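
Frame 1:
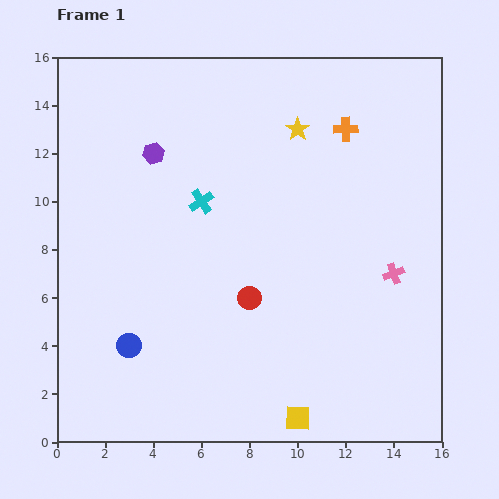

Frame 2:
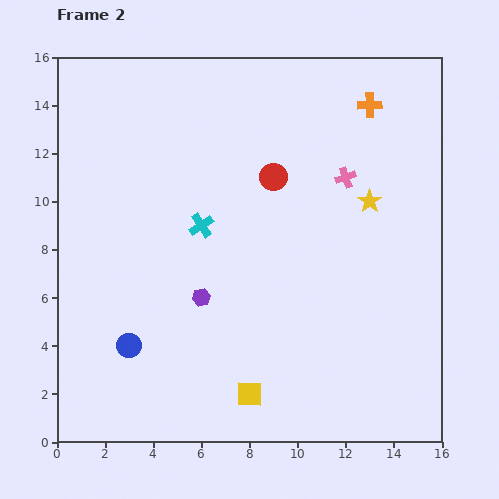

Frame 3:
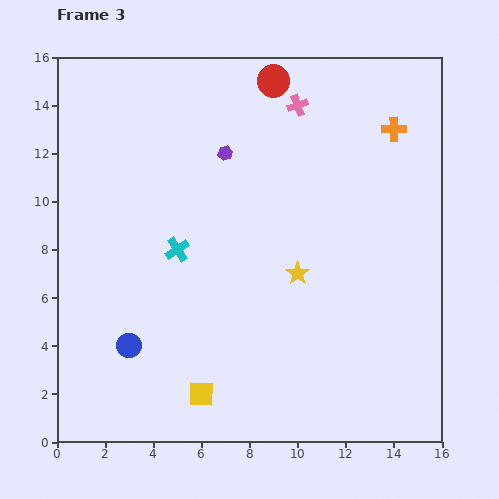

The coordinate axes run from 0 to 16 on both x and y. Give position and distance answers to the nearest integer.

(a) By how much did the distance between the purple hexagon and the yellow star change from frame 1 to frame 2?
+2

Distance in frame 1: 6. Distance in frame 2: 8.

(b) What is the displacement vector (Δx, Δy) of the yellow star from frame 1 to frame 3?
(0, -6)

The yellow star was at (10, 13) in frame 1 and (10, 7) in frame 3.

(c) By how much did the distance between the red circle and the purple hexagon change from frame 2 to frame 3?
-2

Distance in frame 2: 6. Distance in frame 3: 4.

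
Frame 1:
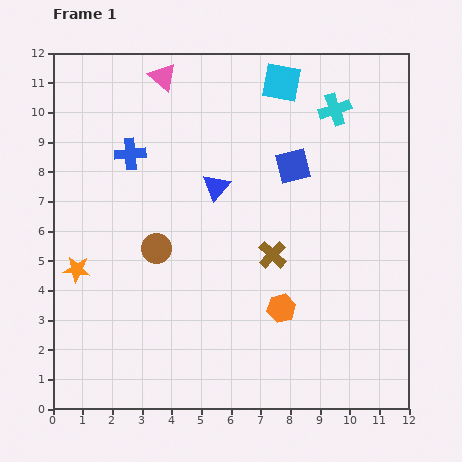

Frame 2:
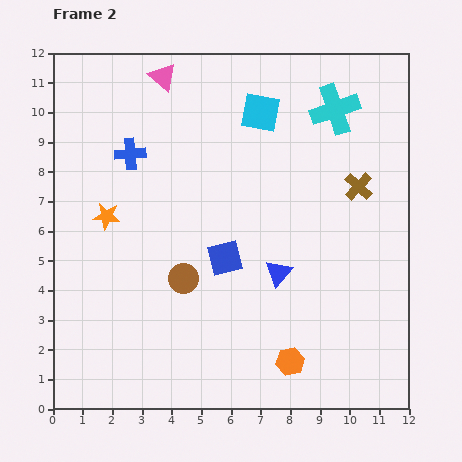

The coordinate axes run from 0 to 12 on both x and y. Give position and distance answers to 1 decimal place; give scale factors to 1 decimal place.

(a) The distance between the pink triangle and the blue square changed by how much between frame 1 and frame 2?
+1.2

Distance in frame 1: 5.3. Distance in frame 2: 6.5.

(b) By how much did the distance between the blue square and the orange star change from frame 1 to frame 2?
-3.9

Distance in frame 1: 8.1. Distance in frame 2: 4.2.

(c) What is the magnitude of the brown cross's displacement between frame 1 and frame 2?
3.7

The brown cross moved from (7.4, 5.2) to (10.3, 7.5), a distance of √(2.9² + 2.3²) ≈ 3.7.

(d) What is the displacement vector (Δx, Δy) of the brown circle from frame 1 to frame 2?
(0.9, -1.0)

The brown circle was at (3.5, 5.4) in frame 1 and (4.4, 4.4) in frame 2.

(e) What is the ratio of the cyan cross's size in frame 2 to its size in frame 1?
1.5×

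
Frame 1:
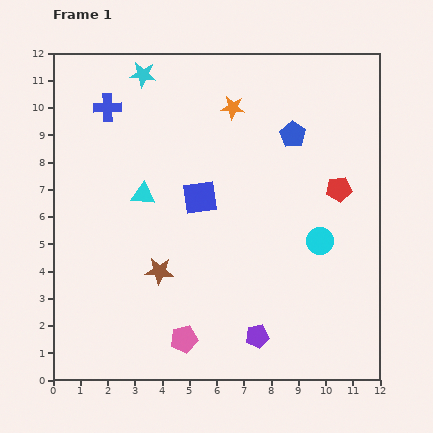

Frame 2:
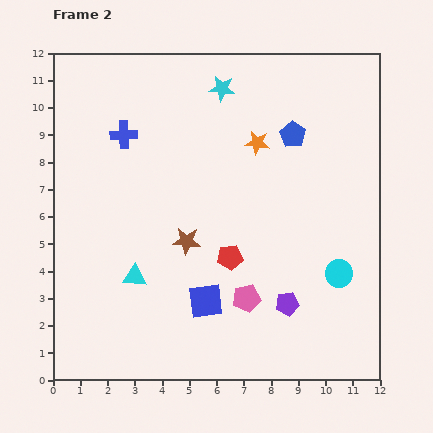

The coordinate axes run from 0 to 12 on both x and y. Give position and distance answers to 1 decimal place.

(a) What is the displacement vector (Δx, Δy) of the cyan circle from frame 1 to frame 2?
(0.7, -1.2)

The cyan circle was at (9.8, 5.1) in frame 1 and (10.5, 3.9) in frame 2.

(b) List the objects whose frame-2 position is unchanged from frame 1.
the blue pentagon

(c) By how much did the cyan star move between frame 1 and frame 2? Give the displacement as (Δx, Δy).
(2.9, -0.5)

The cyan star was at (3.3, 11.2) in frame 1 and (6.2, 10.7) in frame 2.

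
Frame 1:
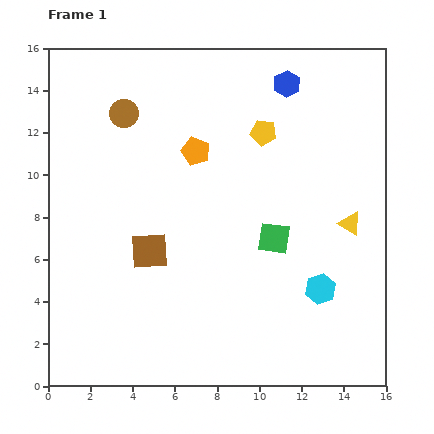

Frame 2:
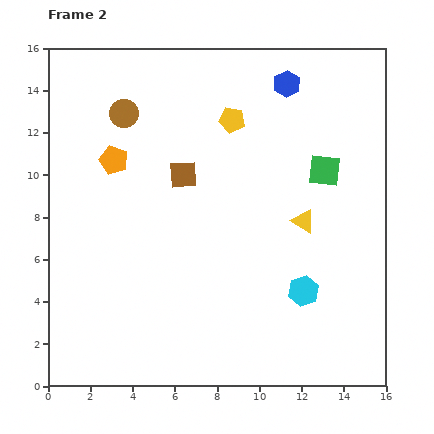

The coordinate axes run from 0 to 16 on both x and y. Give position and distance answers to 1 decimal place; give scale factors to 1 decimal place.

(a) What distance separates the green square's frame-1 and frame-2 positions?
4.0

The green square moved from (10.7, 7.0) to (13.1, 10.2), a distance of √(2.4² + 3.2²) ≈ 4.0.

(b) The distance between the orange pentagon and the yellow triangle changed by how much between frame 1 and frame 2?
+1.4

Distance in frame 1: 8.1. Distance in frame 2: 9.5.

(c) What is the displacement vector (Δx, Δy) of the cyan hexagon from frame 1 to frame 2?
(-0.8, -0.1)

The cyan hexagon was at (12.9, 4.6) in frame 1 and (12.1, 4.5) in frame 2.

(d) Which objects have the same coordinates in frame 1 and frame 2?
the brown circle, the blue hexagon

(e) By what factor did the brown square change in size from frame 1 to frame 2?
0.8×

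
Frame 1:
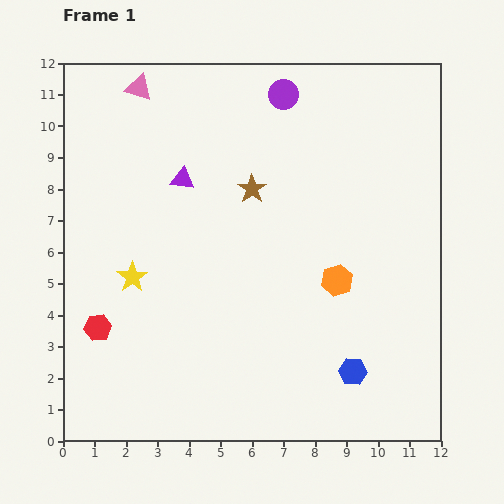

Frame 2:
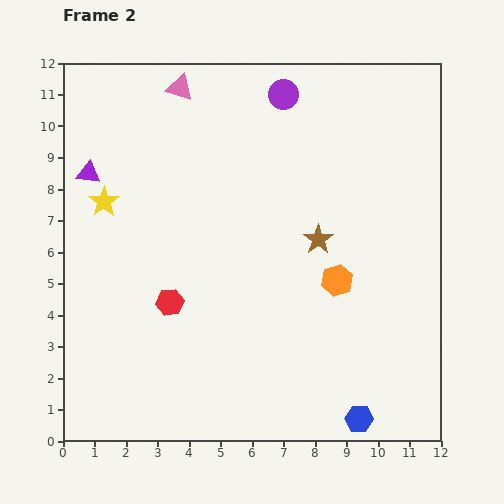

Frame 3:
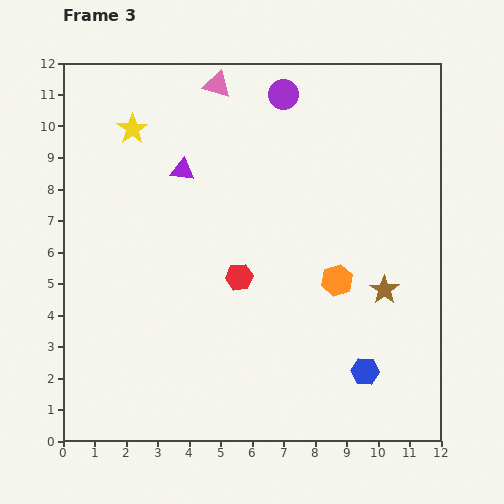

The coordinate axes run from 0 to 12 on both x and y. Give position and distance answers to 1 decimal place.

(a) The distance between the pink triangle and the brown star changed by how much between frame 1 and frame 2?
+1.7

Distance in frame 1: 4.8. Distance in frame 2: 6.5.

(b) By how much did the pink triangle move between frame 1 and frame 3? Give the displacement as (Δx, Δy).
(2.5, 0.1)

The pink triangle was at (2.4, 11.2) in frame 1 and (4.9, 11.3) in frame 3.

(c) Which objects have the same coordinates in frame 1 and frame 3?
the purple circle, the orange hexagon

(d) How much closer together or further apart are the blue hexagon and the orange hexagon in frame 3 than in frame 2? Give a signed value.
-1.5

Distance in frame 2: 4.5. Distance in frame 3: 3.0.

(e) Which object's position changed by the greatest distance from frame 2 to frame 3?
the purple triangle

(moved 3.0; next 2.6)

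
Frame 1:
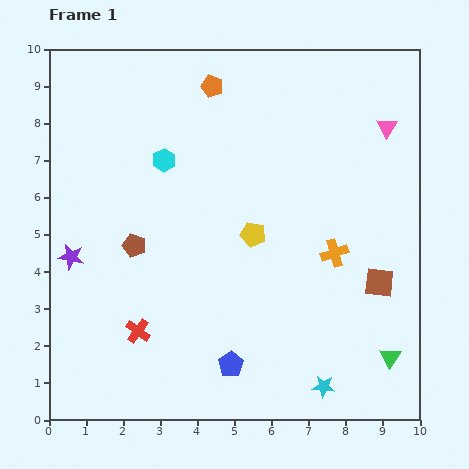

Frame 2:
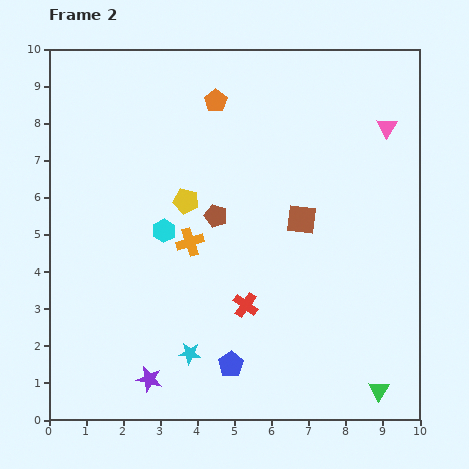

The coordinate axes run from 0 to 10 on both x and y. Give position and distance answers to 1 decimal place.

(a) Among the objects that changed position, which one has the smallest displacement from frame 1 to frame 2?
the orange pentagon

(moved 0.4)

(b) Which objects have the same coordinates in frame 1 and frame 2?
the blue pentagon, the pink triangle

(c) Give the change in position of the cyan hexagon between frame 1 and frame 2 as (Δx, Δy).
(0.0, -1.9)

The cyan hexagon was at (3.1, 7.0) in frame 1 and (3.1, 5.1) in frame 2.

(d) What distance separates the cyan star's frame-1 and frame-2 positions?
3.7

The cyan star moved from (7.4, 0.9) to (3.8, 1.8), a distance of √(3.6² + 0.9²) ≈ 3.7.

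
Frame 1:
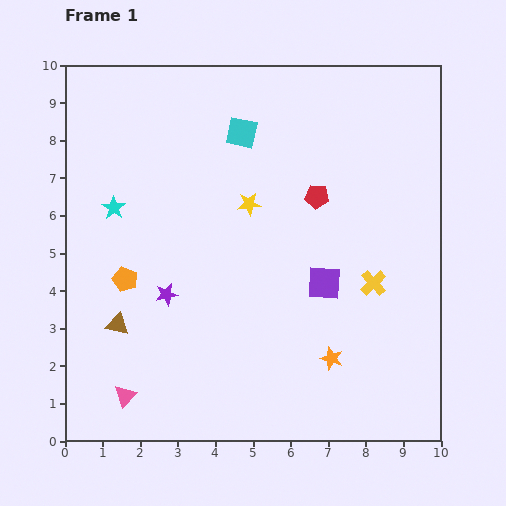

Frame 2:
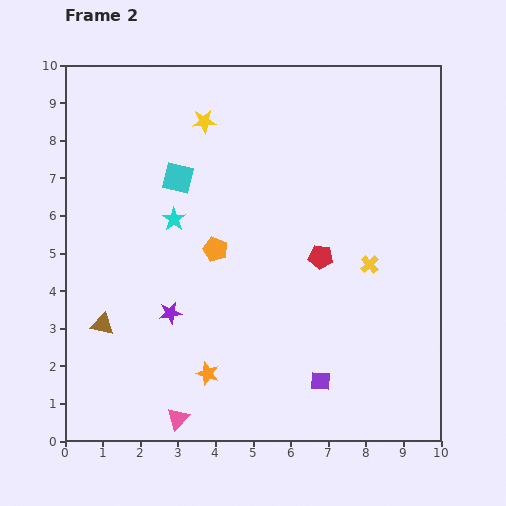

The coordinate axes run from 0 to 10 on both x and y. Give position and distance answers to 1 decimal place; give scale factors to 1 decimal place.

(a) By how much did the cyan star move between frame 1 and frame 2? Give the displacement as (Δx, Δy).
(1.6, -0.3)

The cyan star was at (1.3, 6.2) in frame 1 and (2.9, 5.9) in frame 2.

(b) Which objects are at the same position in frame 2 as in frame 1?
none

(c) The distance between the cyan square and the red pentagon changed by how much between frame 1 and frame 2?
+1.7

Distance in frame 1: 2.6. Distance in frame 2: 4.3.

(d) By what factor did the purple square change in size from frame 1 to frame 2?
0.6×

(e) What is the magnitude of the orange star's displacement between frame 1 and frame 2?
3.3

The orange star moved from (7.1, 2.2) to (3.8, 1.8), a distance of √(3.3² + 0.4²) ≈ 3.3.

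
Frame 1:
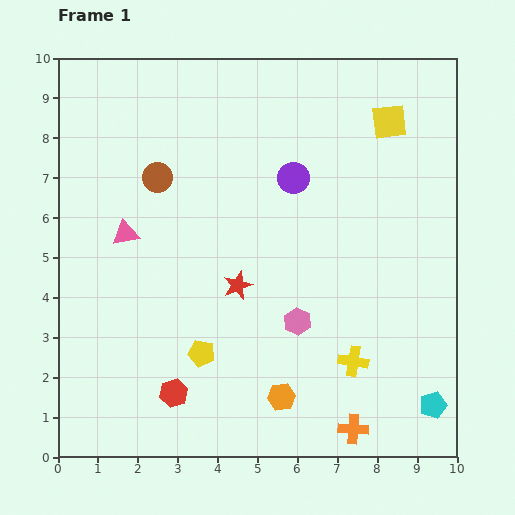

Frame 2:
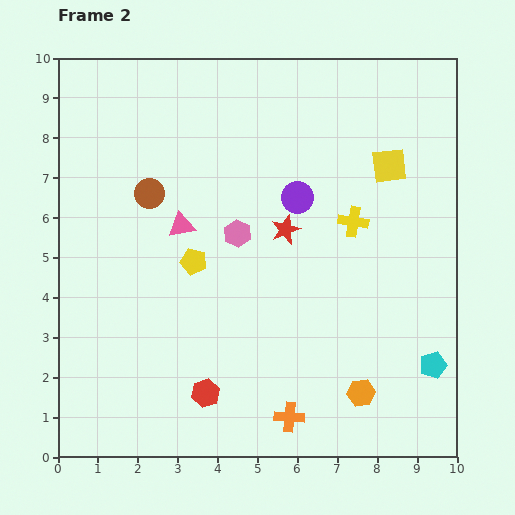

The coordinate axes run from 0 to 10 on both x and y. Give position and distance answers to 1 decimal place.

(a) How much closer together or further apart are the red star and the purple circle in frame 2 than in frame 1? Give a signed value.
-2.1

Distance in frame 1: 3.0. Distance in frame 2: 0.9.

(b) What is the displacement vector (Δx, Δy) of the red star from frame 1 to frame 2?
(1.2, 1.4)

The red star was at (4.5, 4.3) in frame 1 and (5.7, 5.7) in frame 2.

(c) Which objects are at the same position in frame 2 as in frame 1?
none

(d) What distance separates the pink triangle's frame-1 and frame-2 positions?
1.4

The pink triangle moved from (1.7, 5.6) to (3.1, 5.8), a distance of √(1.4² + 0.2²) ≈ 1.4.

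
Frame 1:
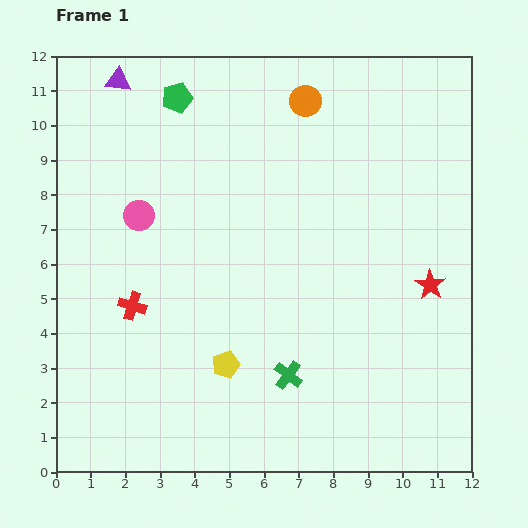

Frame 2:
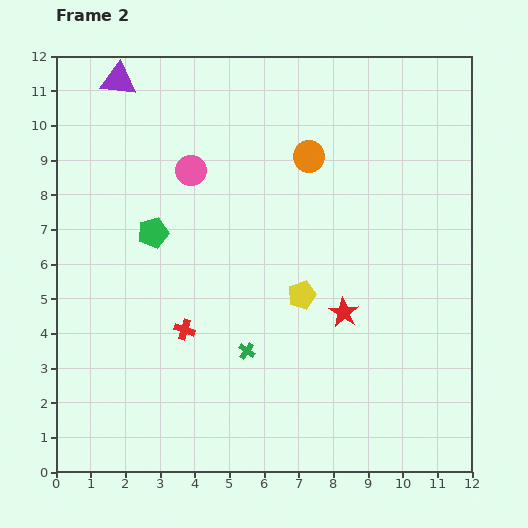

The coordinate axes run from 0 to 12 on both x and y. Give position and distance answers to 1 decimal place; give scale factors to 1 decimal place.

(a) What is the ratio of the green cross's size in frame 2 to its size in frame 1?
0.6×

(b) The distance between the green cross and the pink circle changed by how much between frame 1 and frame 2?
-0.9

Distance in frame 1: 6.3. Distance in frame 2: 5.4.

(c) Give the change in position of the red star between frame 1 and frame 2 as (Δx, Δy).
(-2.5, -0.8)

The red star was at (10.8, 5.4) in frame 1 and (8.3, 4.6) in frame 2.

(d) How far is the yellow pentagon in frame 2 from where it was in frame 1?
3.0

The yellow pentagon moved from (4.9, 3.1) to (7.1, 5.1), a distance of √(2.2² + 2.0²) ≈ 3.0.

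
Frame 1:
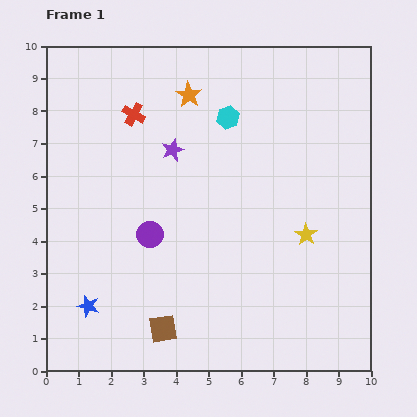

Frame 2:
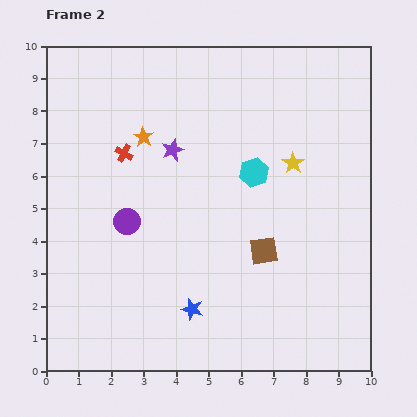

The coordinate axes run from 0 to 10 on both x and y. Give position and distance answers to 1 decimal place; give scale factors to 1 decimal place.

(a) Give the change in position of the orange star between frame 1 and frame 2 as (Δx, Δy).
(-1.4, -1.3)

The orange star was at (4.4, 8.5) in frame 1 and (3.0, 7.2) in frame 2.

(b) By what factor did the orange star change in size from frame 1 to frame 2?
0.8×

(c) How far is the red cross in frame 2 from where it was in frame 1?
1.2

The red cross moved from (2.7, 7.9) to (2.4, 6.7), a distance of √(0.3² + 1.2²) ≈ 1.2.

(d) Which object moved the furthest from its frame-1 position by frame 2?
the brown square

(moved 3.9; next 3.2)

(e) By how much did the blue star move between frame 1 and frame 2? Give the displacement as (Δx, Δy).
(3.2, -0.1)

The blue star was at (1.3, 2.0) in frame 1 and (4.5, 1.9) in frame 2.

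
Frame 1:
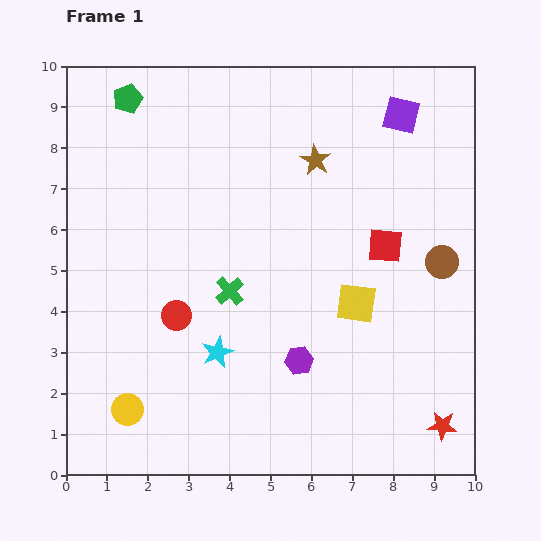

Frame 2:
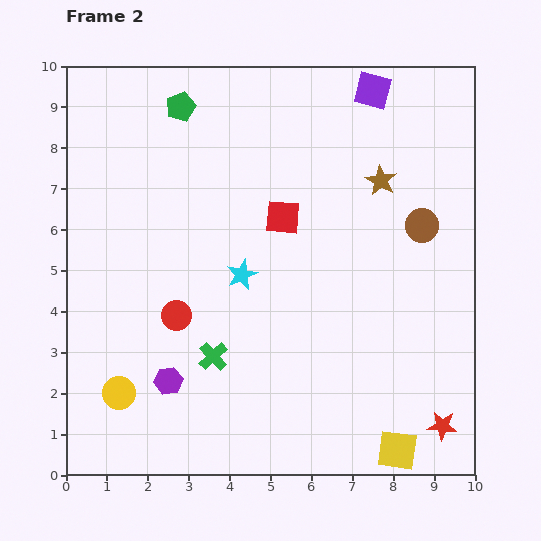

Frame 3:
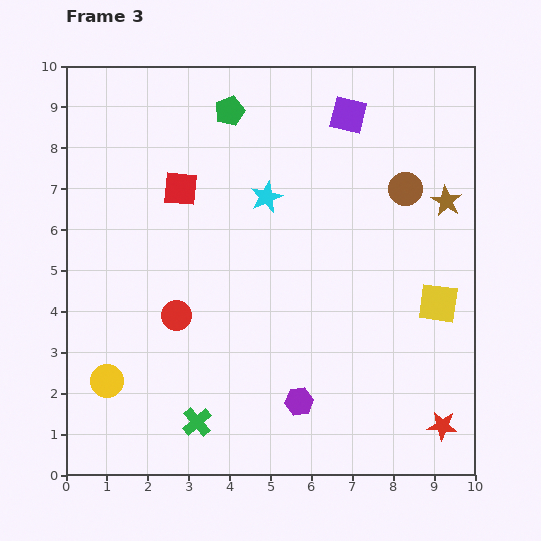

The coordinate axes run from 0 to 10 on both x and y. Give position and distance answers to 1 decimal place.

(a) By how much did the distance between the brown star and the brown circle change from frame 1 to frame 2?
-2.5

Distance in frame 1: 4.0. Distance in frame 2: 1.5.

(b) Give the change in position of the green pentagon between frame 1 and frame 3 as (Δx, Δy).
(2.5, -0.3)

The green pentagon was at (1.5, 9.2) in frame 1 and (4.0, 8.9) in frame 3.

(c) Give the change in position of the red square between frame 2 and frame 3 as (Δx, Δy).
(-2.5, 0.7)

The red square was at (5.3, 6.3) in frame 2 and (2.8, 7.0) in frame 3.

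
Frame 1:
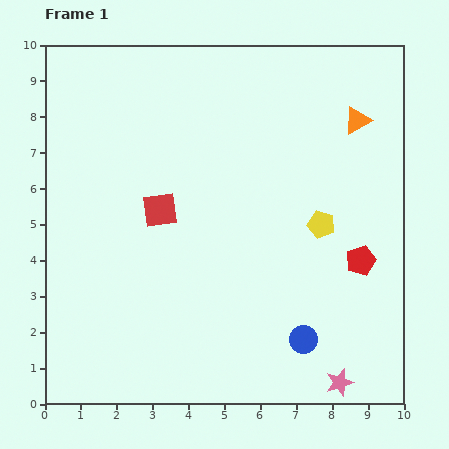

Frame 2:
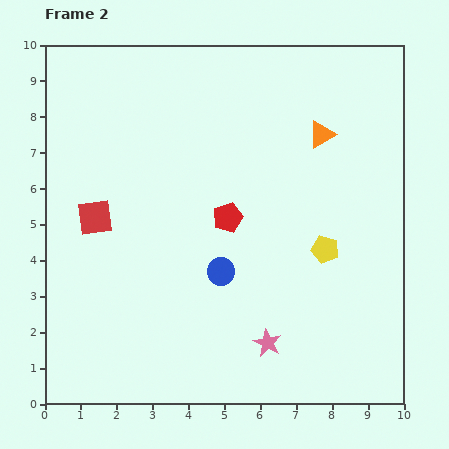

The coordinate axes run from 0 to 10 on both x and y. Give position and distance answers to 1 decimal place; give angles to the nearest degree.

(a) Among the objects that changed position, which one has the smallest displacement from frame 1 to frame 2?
the yellow pentagon

(moved 0.7)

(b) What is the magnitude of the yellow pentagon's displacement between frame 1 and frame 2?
0.7

The yellow pentagon moved from (7.7, 5.0) to (7.8, 4.3), a distance of √(0.1² + 0.7²) ≈ 0.7.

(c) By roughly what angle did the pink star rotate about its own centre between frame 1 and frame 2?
28° counter-clockwise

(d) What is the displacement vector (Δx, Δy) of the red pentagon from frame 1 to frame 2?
(-3.7, 1.2)

The red pentagon was at (8.8, 4.0) in frame 1 and (5.1, 5.2) in frame 2.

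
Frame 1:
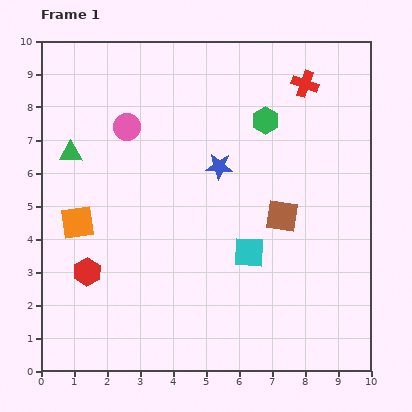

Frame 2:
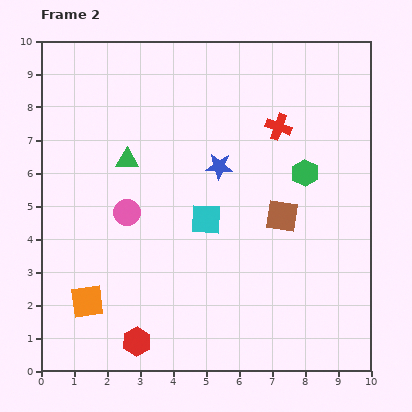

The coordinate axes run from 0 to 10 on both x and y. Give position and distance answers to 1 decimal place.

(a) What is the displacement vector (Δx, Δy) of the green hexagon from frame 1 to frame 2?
(1.2, -1.6)

The green hexagon was at (6.8, 7.6) in frame 1 and (8.0, 6.0) in frame 2.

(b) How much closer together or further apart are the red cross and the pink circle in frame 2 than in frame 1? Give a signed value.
-0.3

Distance in frame 1: 5.6. Distance in frame 2: 5.3.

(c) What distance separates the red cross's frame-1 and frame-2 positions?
1.5

The red cross moved from (8.0, 8.7) to (7.2, 7.4), a distance of √(0.8² + 1.3²) ≈ 1.5.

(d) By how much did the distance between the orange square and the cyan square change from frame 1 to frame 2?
-0.9

Distance in frame 1: 5.3. Distance in frame 2: 4.4.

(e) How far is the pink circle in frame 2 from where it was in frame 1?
2.6

The pink circle moved from (2.6, 7.4) to (2.6, 4.8), a distance of √(0.0² + 2.6²) ≈ 2.6.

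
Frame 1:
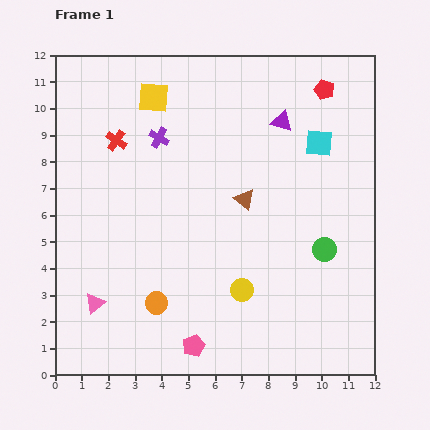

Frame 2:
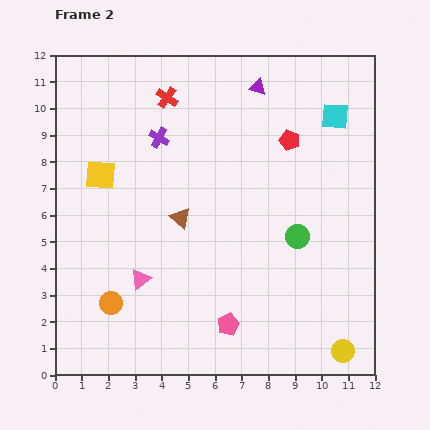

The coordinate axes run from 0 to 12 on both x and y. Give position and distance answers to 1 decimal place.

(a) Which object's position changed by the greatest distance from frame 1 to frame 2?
the yellow circle

(moved 4.4; next 3.5)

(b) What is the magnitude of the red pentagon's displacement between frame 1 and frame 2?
2.3

The red pentagon moved from (10.1, 10.7) to (8.8, 8.8), a distance of √(1.3² + 1.9²) ≈ 2.3.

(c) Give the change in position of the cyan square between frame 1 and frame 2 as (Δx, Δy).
(0.6, 1.0)

The cyan square was at (9.9, 8.7) in frame 1 and (10.5, 9.7) in frame 2.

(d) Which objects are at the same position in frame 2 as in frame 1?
the purple cross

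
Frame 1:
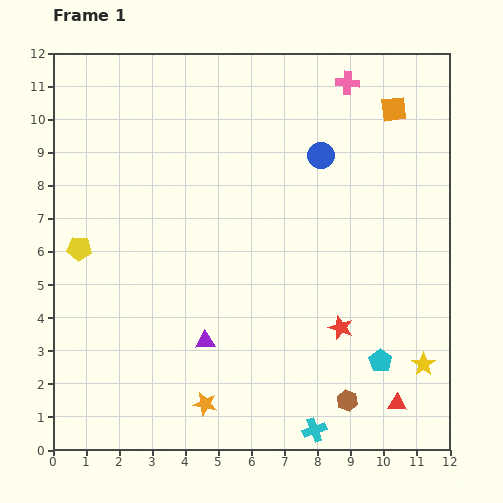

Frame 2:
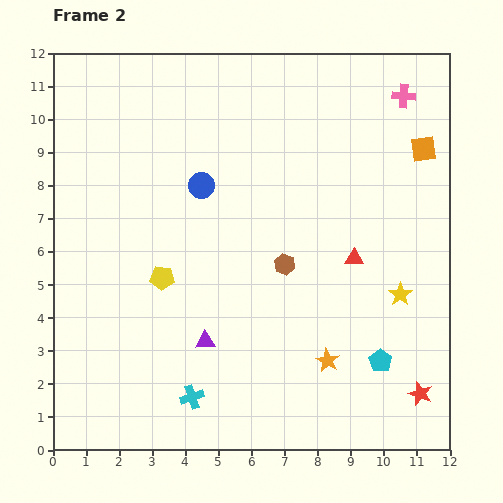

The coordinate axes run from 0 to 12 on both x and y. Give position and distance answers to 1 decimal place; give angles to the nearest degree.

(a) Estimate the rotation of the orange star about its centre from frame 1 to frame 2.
17° clockwise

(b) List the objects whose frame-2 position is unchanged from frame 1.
the cyan pentagon, the purple triangle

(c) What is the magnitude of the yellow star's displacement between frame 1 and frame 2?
2.2

The yellow star moved from (11.2, 2.6) to (10.5, 4.7), a distance of √(0.7² + 2.1²) ≈ 2.2.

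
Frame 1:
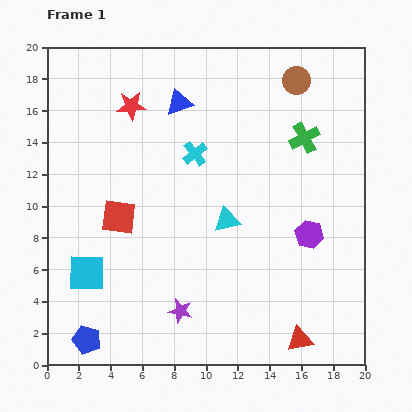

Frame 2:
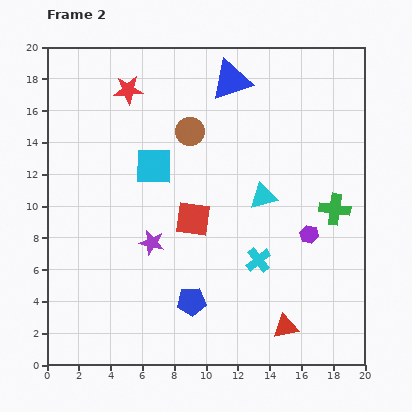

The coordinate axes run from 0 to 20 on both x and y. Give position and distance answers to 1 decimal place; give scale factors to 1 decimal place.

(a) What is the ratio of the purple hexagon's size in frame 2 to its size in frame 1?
0.7×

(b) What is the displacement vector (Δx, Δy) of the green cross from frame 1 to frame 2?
(1.9, -4.5)

The green cross was at (16.2, 14.3) in frame 1 and (18.1, 9.8) in frame 2.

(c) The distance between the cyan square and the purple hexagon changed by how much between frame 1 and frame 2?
-3.5

Distance in frame 1: 14.2. Distance in frame 2: 10.7.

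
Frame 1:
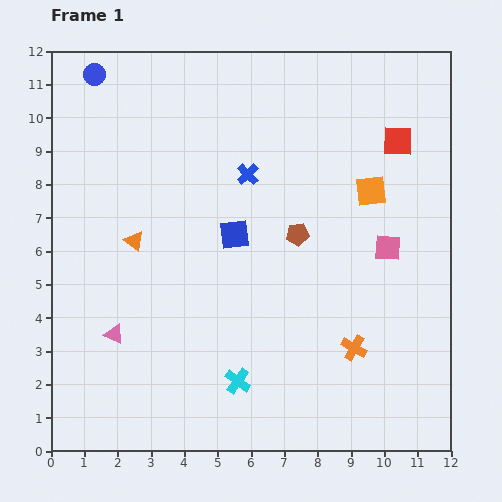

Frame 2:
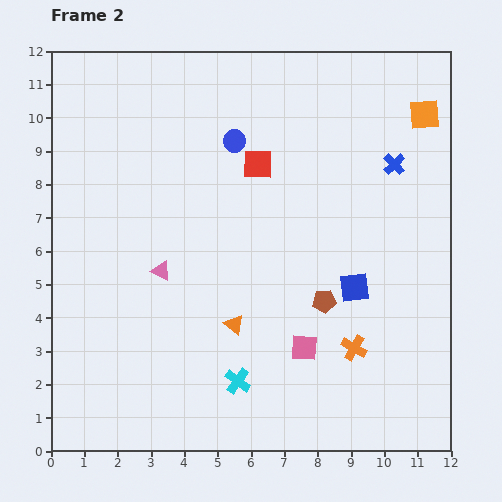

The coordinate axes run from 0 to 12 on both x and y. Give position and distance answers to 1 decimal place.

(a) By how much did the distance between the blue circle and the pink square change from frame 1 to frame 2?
-3.7

Distance in frame 1: 10.2. Distance in frame 2: 6.5.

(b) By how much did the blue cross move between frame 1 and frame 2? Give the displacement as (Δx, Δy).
(4.4, 0.3)

The blue cross was at (5.9, 8.3) in frame 1 and (10.3, 8.6) in frame 2.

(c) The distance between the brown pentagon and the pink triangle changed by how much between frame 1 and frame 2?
-1.3

Distance in frame 1: 6.3. Distance in frame 2: 5.0.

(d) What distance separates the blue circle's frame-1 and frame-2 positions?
4.7

The blue circle moved from (1.3, 11.3) to (5.5, 9.3), a distance of √(4.2² + 2.0²) ≈ 4.7.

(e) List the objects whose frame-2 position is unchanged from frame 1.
the orange cross, the cyan cross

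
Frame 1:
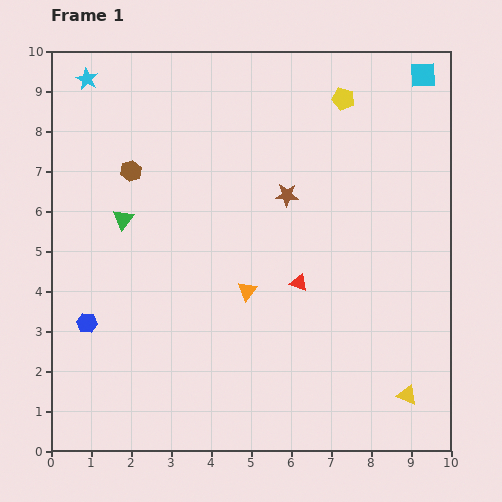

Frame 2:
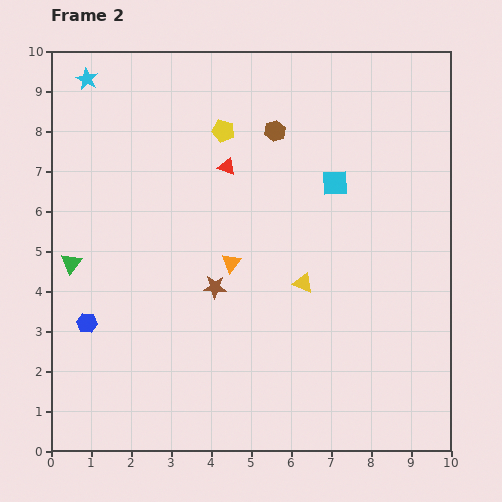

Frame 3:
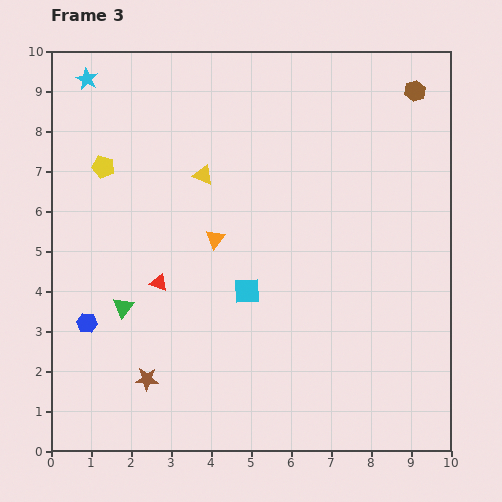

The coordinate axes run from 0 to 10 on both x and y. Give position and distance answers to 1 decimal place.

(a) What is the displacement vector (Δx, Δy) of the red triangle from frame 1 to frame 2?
(-1.8, 2.9)

The red triangle was at (6.2, 4.2) in frame 1 and (4.4, 7.1) in frame 2.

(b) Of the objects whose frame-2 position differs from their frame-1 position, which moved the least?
the orange triangle

(moved 0.8)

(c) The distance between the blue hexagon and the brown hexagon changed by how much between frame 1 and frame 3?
+6.0

Distance in frame 1: 4.0. Distance in frame 3: 10.0.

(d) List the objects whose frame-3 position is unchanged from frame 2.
the cyan star, the blue hexagon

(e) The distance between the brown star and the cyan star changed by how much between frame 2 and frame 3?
+1.5

Distance in frame 2: 6.1. Distance in frame 3: 7.6.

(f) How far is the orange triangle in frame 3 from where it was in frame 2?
0.7

The orange triangle moved from (4.5, 4.7) to (4.1, 5.3), a distance of √(0.4² + 0.6²) ≈ 0.7.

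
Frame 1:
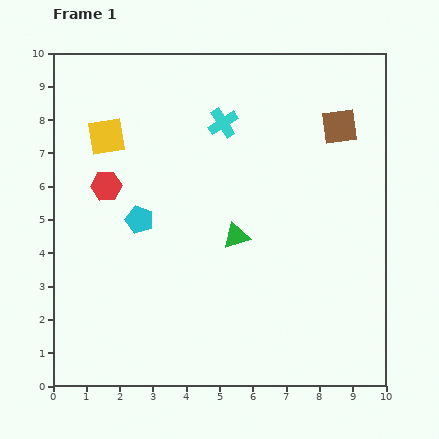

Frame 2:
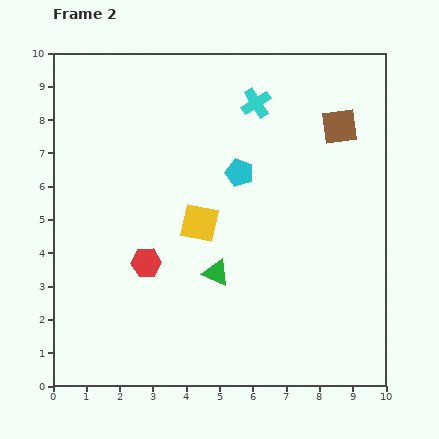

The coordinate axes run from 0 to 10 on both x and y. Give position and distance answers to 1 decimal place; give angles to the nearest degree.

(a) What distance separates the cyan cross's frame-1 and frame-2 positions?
1.2

The cyan cross moved from (5.1, 7.9) to (6.1, 8.5), a distance of √(1.0² + 0.6²) ≈ 1.2.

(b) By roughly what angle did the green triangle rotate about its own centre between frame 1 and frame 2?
42° clockwise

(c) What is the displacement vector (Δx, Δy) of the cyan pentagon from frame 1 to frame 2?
(3.0, 1.4)

The cyan pentagon was at (2.6, 5.0) in frame 1 and (5.6, 6.4) in frame 2.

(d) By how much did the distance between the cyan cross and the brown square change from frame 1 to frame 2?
-0.9

Distance in frame 1: 3.5. Distance in frame 2: 2.6.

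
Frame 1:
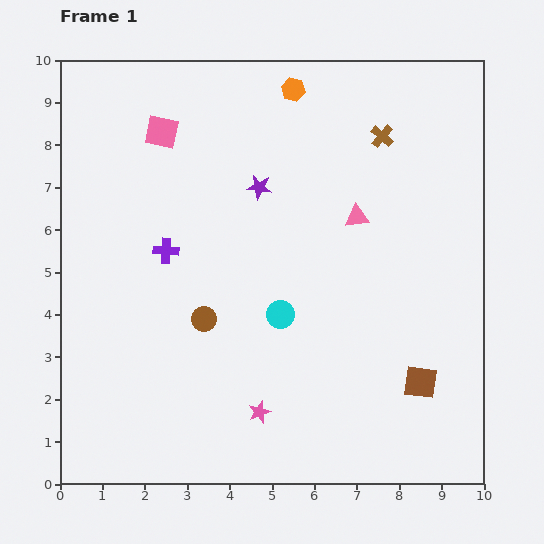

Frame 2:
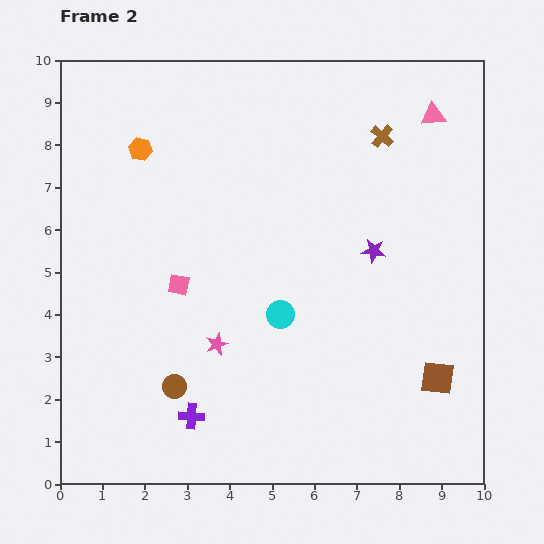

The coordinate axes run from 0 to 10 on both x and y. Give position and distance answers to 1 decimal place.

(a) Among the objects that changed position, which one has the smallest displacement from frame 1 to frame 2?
the brown square

(moved 0.4)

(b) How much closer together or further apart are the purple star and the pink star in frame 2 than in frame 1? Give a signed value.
-1.0

Distance in frame 1: 5.3. Distance in frame 2: 4.3.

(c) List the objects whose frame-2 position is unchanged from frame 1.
the brown cross, the cyan circle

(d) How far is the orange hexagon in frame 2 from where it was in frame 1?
3.9

The orange hexagon moved from (5.5, 9.3) to (1.9, 7.9), a distance of √(3.6² + 1.4²) ≈ 3.9.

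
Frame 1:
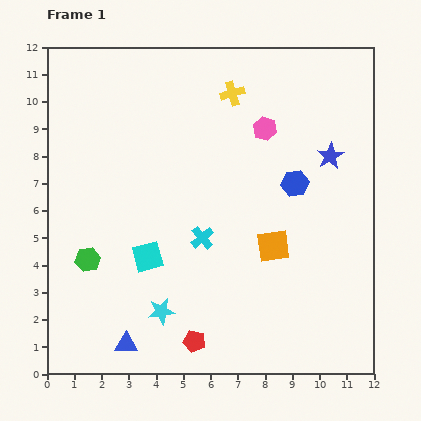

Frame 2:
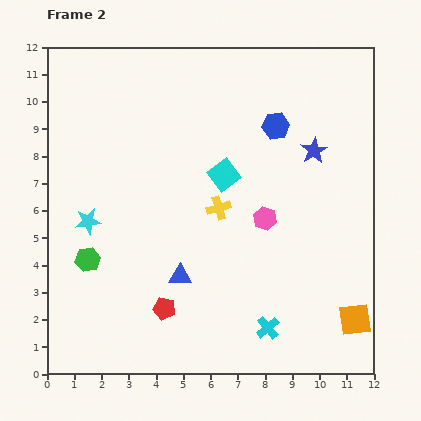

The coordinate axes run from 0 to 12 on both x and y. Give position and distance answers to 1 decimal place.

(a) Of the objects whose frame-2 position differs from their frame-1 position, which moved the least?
the blue star

(moved 0.6)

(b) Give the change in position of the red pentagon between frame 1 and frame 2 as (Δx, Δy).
(-1.1, 1.2)

The red pentagon was at (5.4, 1.2) in frame 1 and (4.3, 2.4) in frame 2.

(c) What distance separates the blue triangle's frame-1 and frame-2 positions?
3.2

The blue triangle moved from (2.9, 1.1) to (4.9, 3.6), a distance of √(2.0² + 2.5²) ≈ 3.2.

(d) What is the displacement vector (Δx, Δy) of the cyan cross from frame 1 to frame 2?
(2.4, -3.3)

The cyan cross was at (5.7, 5.0) in frame 1 and (8.1, 1.7) in frame 2.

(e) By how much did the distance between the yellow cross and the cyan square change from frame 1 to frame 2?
-5.6

Distance in frame 1: 6.8. Distance in frame 2: 1.2.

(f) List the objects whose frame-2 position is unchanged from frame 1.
the green hexagon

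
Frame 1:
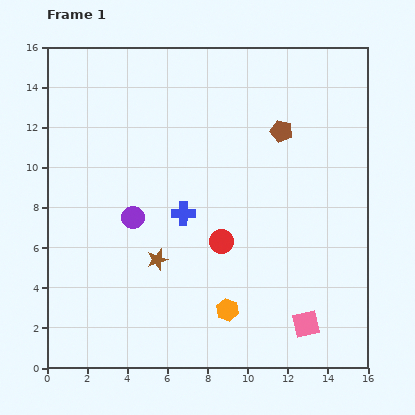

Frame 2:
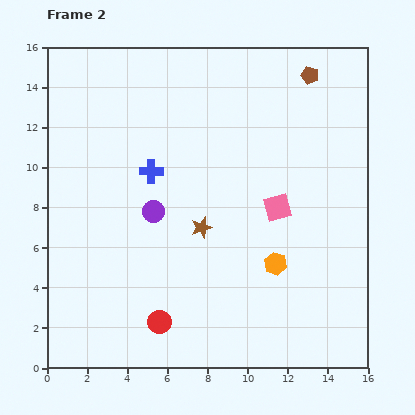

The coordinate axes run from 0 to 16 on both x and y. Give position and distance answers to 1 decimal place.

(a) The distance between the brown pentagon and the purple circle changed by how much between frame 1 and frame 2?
+1.7

Distance in frame 1: 8.6. Distance in frame 2: 10.3.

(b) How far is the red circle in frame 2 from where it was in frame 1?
5.1

The red circle moved from (8.7, 6.3) to (5.6, 2.3), a distance of √(3.1² + 4.0²) ≈ 5.1.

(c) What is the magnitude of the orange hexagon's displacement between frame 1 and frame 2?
3.3

The orange hexagon moved from (9.0, 2.9) to (11.4, 5.2), a distance of √(2.4² + 2.3²) ≈ 3.3.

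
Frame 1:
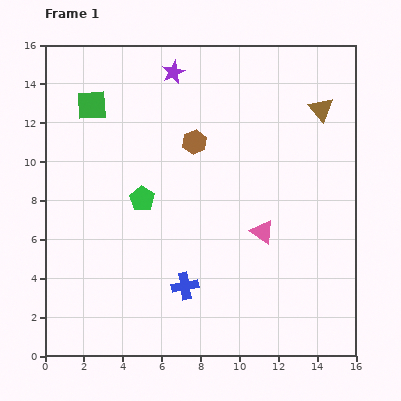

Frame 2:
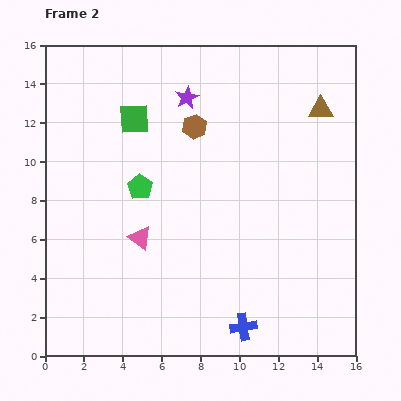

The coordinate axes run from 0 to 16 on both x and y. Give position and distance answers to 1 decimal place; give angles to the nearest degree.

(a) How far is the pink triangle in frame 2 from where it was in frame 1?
6.3

The pink triangle moved from (11.2, 6.4) to (4.9, 6.1), a distance of √(6.3² + 0.3²) ≈ 6.3.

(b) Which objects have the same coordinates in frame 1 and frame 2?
the brown triangle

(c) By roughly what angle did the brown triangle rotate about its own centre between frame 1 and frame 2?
50° counter-clockwise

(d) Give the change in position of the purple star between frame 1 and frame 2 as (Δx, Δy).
(0.7, -1.3)

The purple star was at (6.6, 14.6) in frame 1 and (7.3, 13.3) in frame 2.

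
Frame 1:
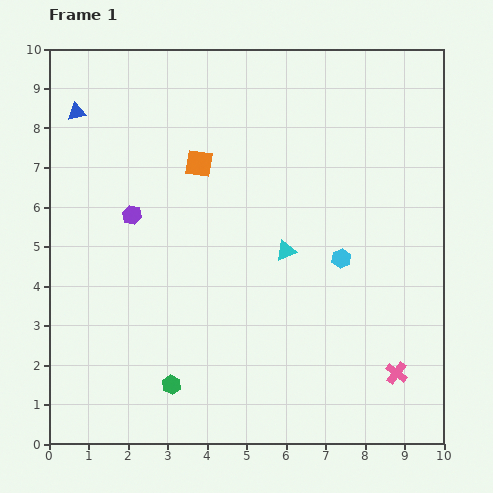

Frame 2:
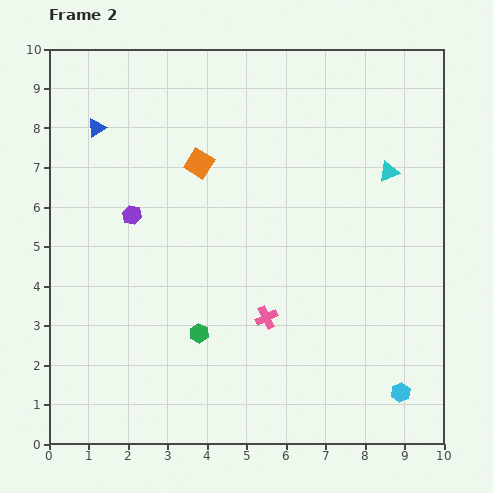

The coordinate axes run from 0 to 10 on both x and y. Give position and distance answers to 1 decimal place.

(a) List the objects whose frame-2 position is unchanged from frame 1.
the orange square, the purple hexagon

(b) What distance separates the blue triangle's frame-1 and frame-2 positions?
0.6

The blue triangle moved from (0.7, 8.4) to (1.2, 8.0), a distance of √(0.5² + 0.4²) ≈ 0.6.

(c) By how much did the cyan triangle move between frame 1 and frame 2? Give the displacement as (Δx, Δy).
(2.6, 2.0)

The cyan triangle was at (6.0, 4.9) in frame 1 and (8.6, 6.9) in frame 2.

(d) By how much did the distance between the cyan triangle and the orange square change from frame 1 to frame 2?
+1.7

Distance in frame 1: 3.1. Distance in frame 2: 4.8.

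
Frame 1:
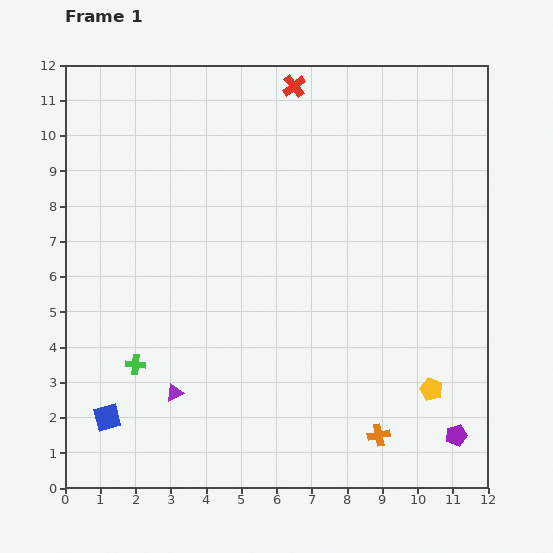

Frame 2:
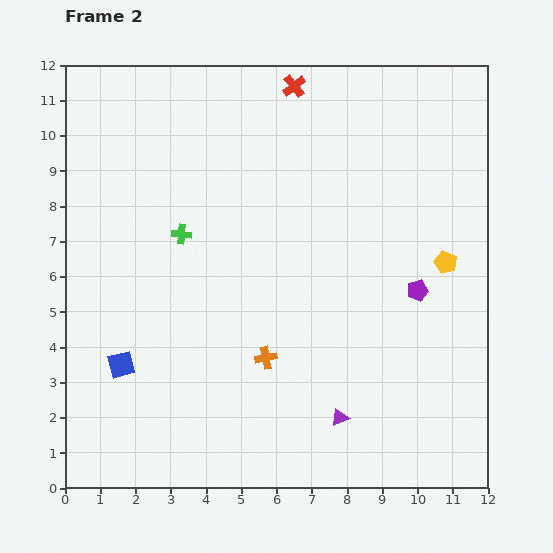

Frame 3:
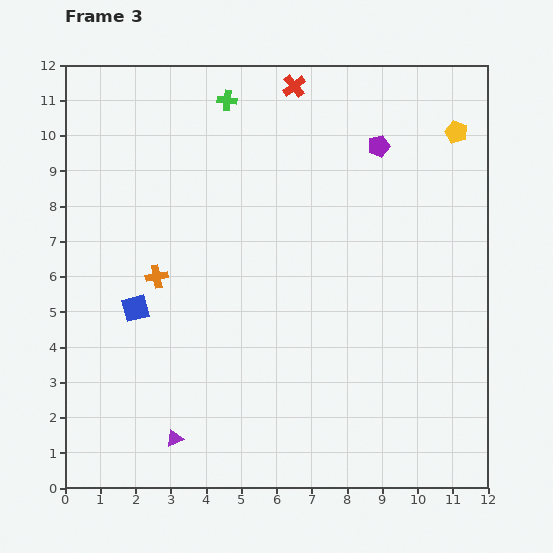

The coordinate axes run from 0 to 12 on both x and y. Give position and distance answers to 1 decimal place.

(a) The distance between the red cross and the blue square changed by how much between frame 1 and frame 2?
-1.5

Distance in frame 1: 10.8. Distance in frame 2: 9.3.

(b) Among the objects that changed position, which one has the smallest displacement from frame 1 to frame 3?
the purple triangle

(moved 1.3)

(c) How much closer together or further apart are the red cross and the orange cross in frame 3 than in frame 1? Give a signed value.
-3.5

Distance in frame 1: 10.2. Distance in frame 3: 6.7.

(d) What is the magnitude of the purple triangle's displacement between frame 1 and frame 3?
1.3

The purple triangle moved from (3.1, 2.7) to (3.1, 1.4), a distance of √(0.0² + 1.3²) ≈ 1.3.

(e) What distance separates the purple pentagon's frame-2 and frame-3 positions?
4.2

The purple pentagon moved from (10.0, 5.6) to (8.9, 9.7), a distance of √(1.1² + 4.1²) ≈ 4.2.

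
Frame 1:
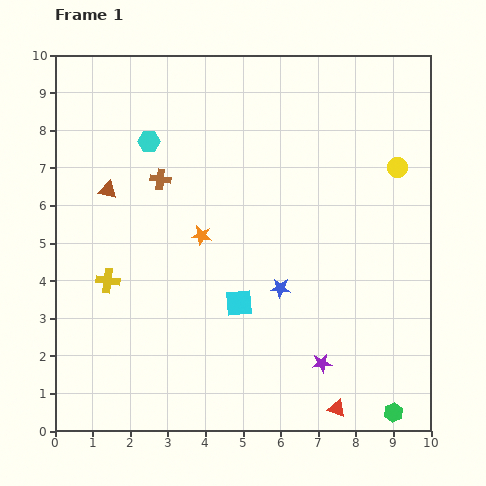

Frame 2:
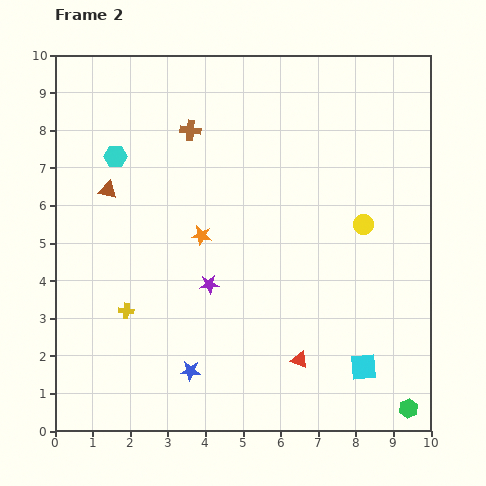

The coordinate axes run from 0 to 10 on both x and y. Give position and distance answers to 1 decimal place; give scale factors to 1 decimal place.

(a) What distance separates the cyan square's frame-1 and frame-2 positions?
3.7

The cyan square moved from (4.9, 3.4) to (8.2, 1.7), a distance of √(3.3² + 1.7²) ≈ 3.7.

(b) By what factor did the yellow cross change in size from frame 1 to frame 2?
0.6×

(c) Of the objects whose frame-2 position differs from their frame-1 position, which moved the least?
the green hexagon

(moved 0.4)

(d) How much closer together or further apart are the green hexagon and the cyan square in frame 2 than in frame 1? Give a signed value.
-3.4

Distance in frame 1: 5.0. Distance in frame 2: 1.6.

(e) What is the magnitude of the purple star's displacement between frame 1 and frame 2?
3.7

The purple star moved from (7.1, 1.8) to (4.1, 3.9), a distance of √(3.0² + 2.1²) ≈ 3.7.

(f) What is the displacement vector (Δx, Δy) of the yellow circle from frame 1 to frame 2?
(-0.9, -1.5)

The yellow circle was at (9.1, 7.0) in frame 1 and (8.2, 5.5) in frame 2.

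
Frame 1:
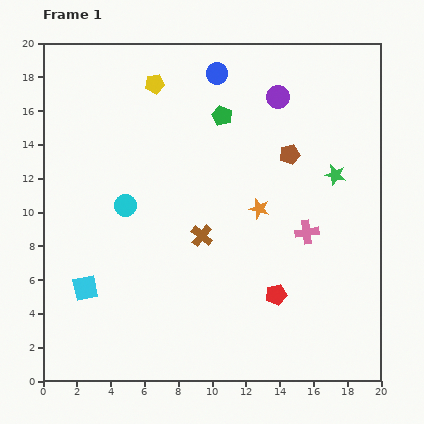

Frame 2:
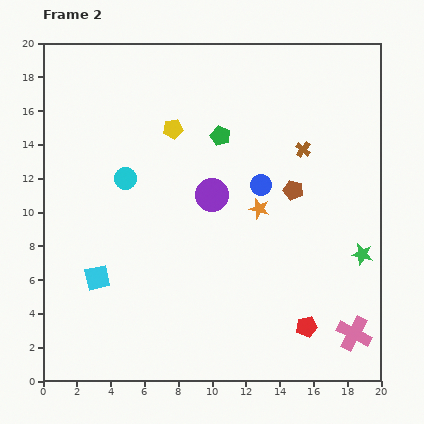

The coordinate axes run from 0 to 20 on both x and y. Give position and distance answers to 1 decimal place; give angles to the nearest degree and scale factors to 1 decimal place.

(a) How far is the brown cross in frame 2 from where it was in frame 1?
7.9

The brown cross moved from (9.4, 8.6) to (15.4, 13.7), a distance of √(6.0² + 5.1²) ≈ 7.9.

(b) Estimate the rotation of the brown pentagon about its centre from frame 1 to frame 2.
28° clockwise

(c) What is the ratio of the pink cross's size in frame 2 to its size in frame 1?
1.5×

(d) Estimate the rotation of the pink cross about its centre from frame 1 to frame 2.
36° clockwise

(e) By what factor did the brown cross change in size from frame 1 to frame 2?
0.7×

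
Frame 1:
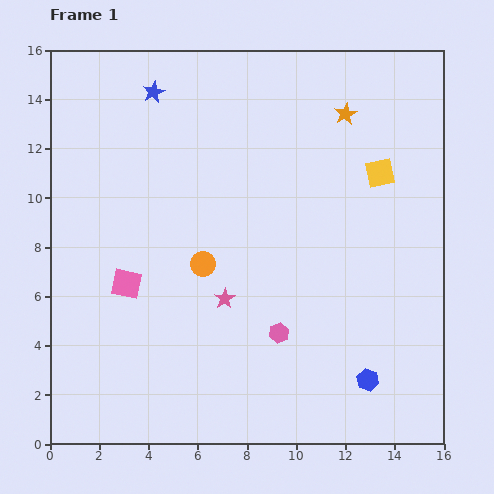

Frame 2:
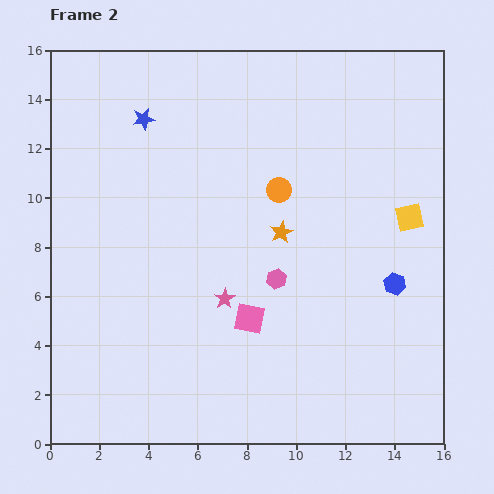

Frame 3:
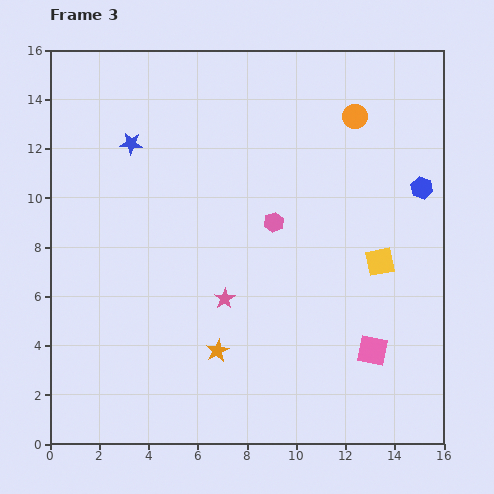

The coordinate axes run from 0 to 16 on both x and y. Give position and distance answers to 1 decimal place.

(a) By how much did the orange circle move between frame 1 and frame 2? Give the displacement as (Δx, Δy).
(3.1, 3.0)

The orange circle was at (6.2, 7.3) in frame 1 and (9.3, 10.3) in frame 2.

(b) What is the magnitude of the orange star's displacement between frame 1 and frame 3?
10.9

The orange star moved from (12.0, 13.4) to (6.8, 3.8), a distance of √(5.2² + 9.6²) ≈ 10.9.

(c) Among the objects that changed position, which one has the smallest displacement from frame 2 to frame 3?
the blue star

(moved 1.1)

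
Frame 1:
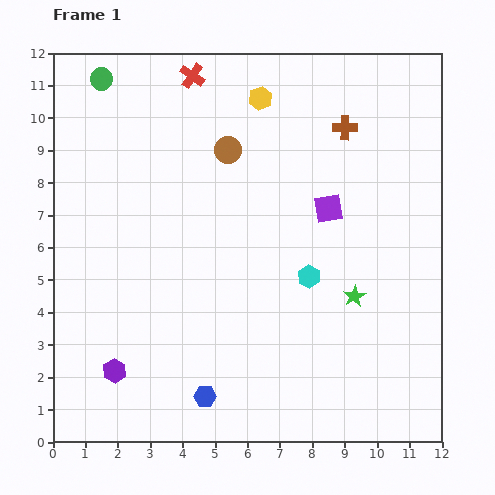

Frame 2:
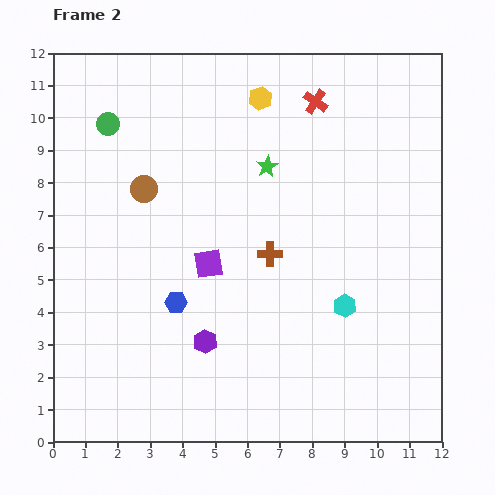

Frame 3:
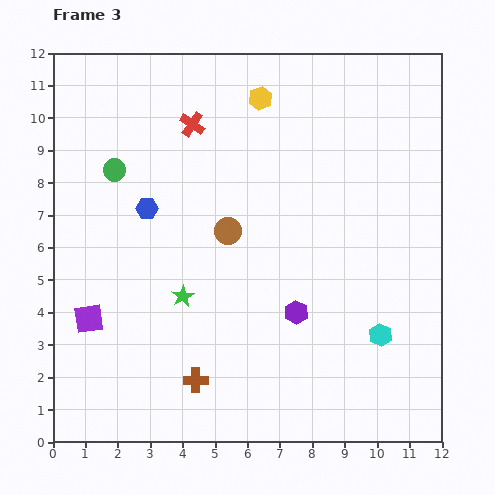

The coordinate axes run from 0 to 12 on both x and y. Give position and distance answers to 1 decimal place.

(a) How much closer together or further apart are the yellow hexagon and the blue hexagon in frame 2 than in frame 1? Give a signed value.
-2.6

Distance in frame 1: 9.4. Distance in frame 2: 6.8.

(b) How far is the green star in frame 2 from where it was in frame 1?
4.8

The green star moved from (9.3, 4.5) to (6.6, 8.5), a distance of √(2.7² + 4.0²) ≈ 4.8.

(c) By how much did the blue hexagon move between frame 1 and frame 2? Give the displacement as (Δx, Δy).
(-0.9, 2.9)

The blue hexagon was at (4.7, 1.4) in frame 1 and (3.8, 4.3) in frame 2.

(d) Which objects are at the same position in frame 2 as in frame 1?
the yellow hexagon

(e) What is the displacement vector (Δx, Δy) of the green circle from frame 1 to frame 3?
(0.4, -2.8)

The green circle was at (1.5, 11.2) in frame 1 and (1.9, 8.4) in frame 3.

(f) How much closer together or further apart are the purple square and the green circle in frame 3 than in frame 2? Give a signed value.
-0.6

Distance in frame 2: 5.3. Distance in frame 3: 4.7.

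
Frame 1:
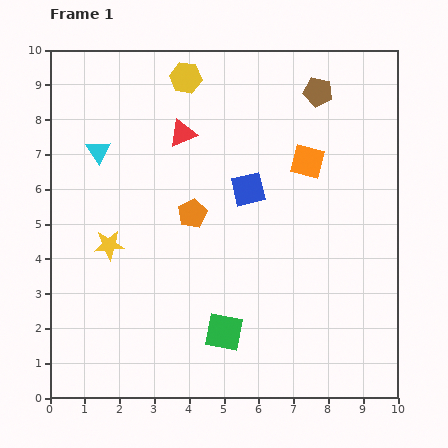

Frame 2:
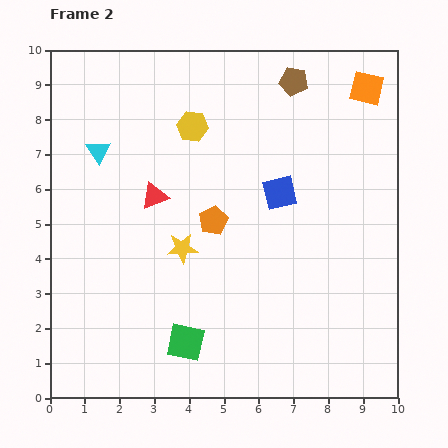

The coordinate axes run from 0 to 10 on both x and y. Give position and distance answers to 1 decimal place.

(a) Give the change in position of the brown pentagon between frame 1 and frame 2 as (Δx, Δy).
(-0.7, 0.3)

The brown pentagon was at (7.7, 8.8) in frame 1 and (7.0, 9.1) in frame 2.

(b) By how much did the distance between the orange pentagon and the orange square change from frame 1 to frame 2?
+2.2

Distance in frame 1: 3.6. Distance in frame 2: 5.8.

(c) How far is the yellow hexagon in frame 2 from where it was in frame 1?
1.4

The yellow hexagon moved from (3.9, 9.2) to (4.1, 7.8), a distance of √(0.2² + 1.4²) ≈ 1.4.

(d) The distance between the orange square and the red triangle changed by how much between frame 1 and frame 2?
+3.1

Distance in frame 1: 3.7. Distance in frame 2: 6.8.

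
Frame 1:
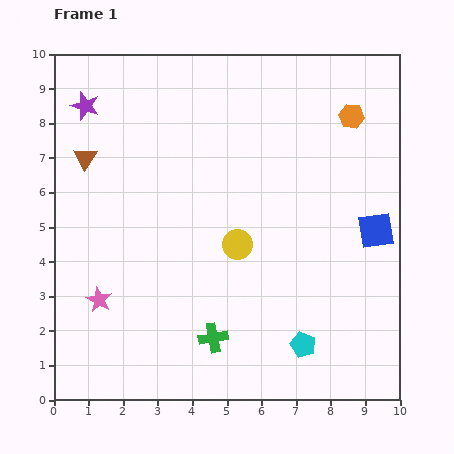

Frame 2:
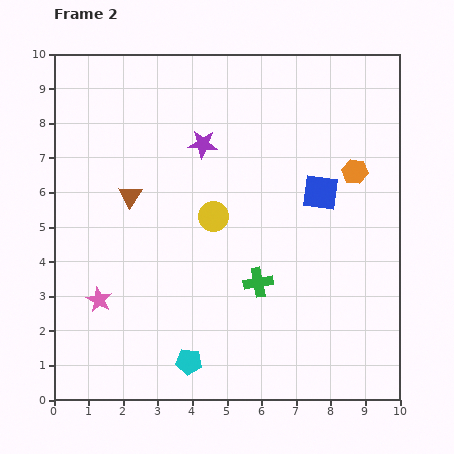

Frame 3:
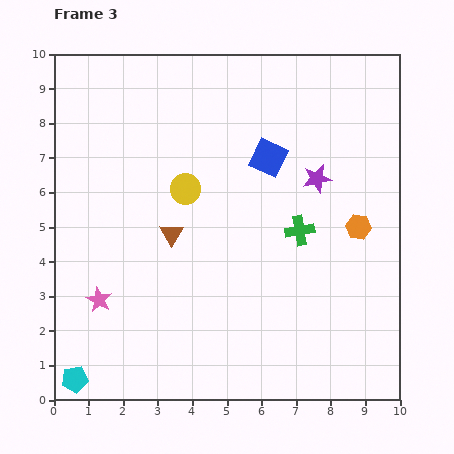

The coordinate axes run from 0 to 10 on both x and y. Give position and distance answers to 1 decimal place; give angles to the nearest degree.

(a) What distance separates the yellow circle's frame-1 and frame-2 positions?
1.1

The yellow circle moved from (5.3, 4.5) to (4.6, 5.3), a distance of √(0.7² + 0.8²) ≈ 1.1.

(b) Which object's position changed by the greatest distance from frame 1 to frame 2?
the purple star

(moved 3.6; next 3.3)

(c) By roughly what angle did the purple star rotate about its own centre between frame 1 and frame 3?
30° counter-clockwise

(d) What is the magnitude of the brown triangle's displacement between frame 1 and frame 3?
3.3

The brown triangle moved from (0.9, 7.0) to (3.4, 4.8), a distance of √(2.5² + 2.2²) ≈ 3.3.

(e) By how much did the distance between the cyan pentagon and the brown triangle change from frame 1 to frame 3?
-3.3

Distance in frame 1: 8.3. Distance in frame 3: 5.0.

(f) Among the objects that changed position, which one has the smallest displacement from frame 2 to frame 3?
the yellow circle

(moved 1.1)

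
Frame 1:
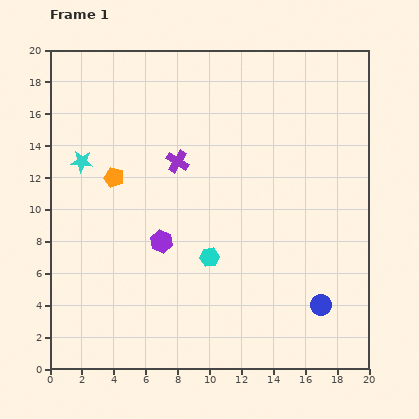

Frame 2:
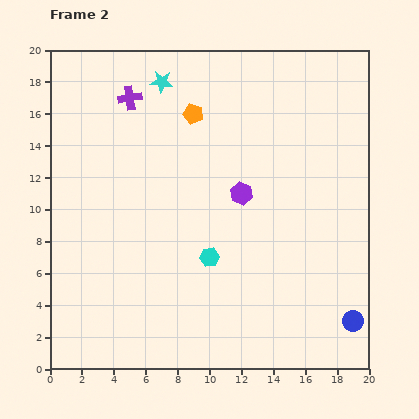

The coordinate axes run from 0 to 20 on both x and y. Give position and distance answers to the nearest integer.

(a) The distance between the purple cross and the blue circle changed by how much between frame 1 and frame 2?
+7

Distance in frame 1: 13. Distance in frame 2: 20.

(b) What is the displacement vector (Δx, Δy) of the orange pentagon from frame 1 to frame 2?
(5, 4)

The orange pentagon was at (4, 12) in frame 1 and (9, 16) in frame 2.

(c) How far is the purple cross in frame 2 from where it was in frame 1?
5

The purple cross moved from (8, 13) to (5, 17), a distance of √(3² + 4²) ≈ 5.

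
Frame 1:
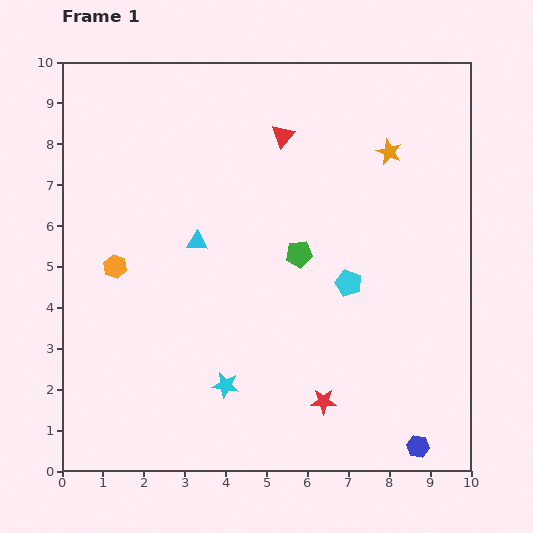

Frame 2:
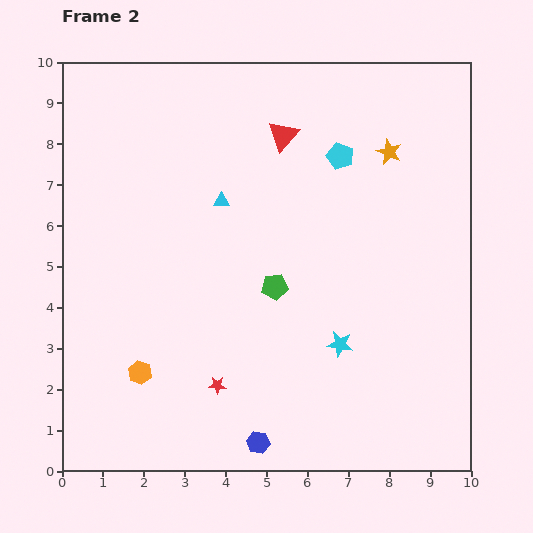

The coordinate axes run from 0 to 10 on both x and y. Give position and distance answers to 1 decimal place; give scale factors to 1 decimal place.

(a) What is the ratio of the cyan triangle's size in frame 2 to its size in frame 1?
0.8×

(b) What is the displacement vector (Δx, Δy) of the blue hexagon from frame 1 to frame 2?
(-3.9, 0.1)

The blue hexagon was at (8.7, 0.6) in frame 1 and (4.8, 0.7) in frame 2.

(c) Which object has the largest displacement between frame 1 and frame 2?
the blue hexagon

(moved 3.9; next 3.1)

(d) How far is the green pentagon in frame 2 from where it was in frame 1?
1.0

The green pentagon moved from (5.8, 5.3) to (5.2, 4.5), a distance of √(0.6² + 0.8²) ≈ 1.0.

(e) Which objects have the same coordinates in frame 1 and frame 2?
the red triangle, the orange star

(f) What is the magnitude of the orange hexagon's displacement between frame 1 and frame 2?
2.7

The orange hexagon moved from (1.3, 5.0) to (1.9, 2.4), a distance of √(0.6² + 2.6²) ≈ 2.7.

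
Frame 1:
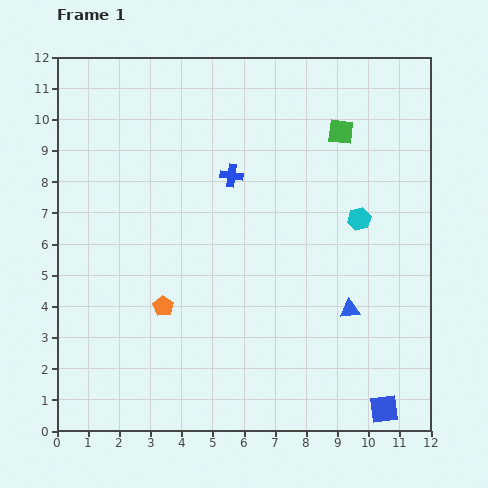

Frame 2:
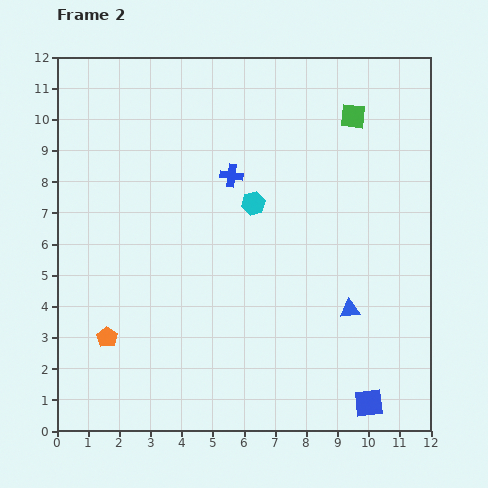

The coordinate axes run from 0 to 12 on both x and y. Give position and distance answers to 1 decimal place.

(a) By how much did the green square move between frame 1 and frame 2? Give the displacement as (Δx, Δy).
(0.4, 0.5)

The green square was at (9.1, 9.6) in frame 1 and (9.5, 10.1) in frame 2.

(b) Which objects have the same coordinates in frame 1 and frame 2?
the blue cross, the blue triangle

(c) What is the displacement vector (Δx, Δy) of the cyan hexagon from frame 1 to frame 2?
(-3.4, 0.5)

The cyan hexagon was at (9.7, 6.8) in frame 1 and (6.3, 7.3) in frame 2.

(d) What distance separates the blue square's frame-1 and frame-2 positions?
0.5

The blue square moved from (10.5, 0.7) to (10.0, 0.9), a distance of √(0.5² + 0.2²) ≈ 0.5.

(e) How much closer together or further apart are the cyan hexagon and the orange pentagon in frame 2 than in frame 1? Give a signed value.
-0.5

Distance in frame 1: 6.9. Distance in frame 2: 6.4.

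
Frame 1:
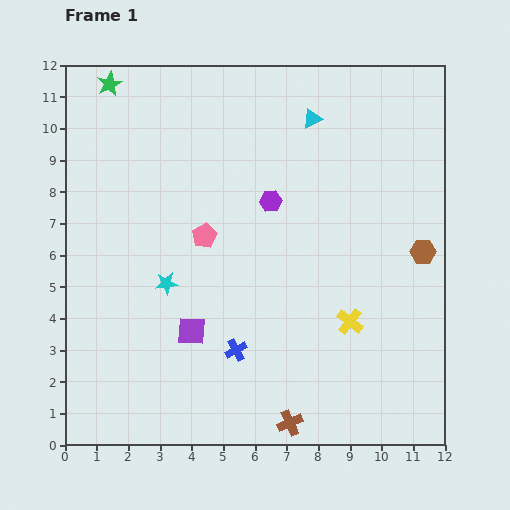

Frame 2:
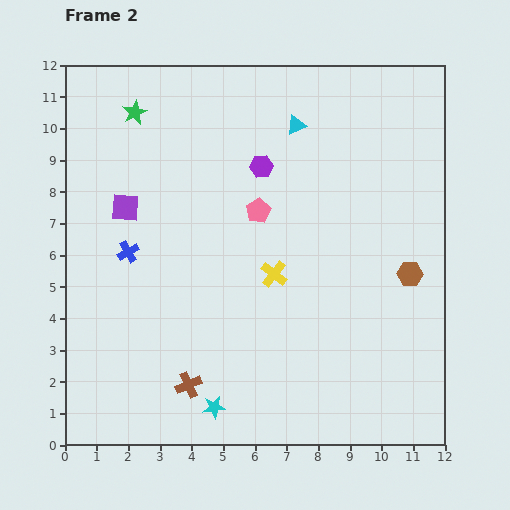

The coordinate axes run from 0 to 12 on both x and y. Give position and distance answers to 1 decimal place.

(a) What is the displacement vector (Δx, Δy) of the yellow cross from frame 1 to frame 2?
(-2.4, 1.5)

The yellow cross was at (9.0, 3.9) in frame 1 and (6.6, 5.4) in frame 2.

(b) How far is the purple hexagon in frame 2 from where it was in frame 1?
1.1

The purple hexagon moved from (6.5, 7.7) to (6.2, 8.8), a distance of √(0.3² + 1.1²) ≈ 1.1.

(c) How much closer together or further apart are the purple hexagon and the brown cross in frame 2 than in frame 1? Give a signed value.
+0.3

Distance in frame 1: 7.0. Distance in frame 2: 7.3.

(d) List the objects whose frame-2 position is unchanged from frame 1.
none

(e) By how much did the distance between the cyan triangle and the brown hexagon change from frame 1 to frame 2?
+0.4

Distance in frame 1: 5.5. Distance in frame 2: 5.9.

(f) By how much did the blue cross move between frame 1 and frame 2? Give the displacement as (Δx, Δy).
(-3.4, 3.1)

The blue cross was at (5.4, 3.0) in frame 1 and (2.0, 6.1) in frame 2.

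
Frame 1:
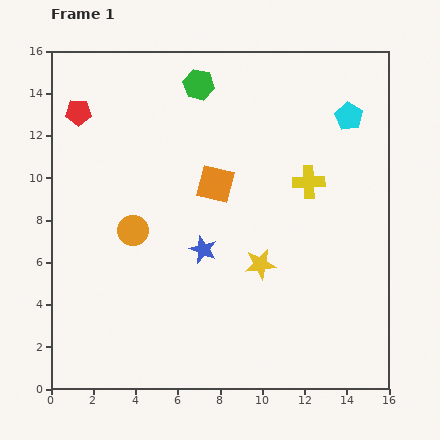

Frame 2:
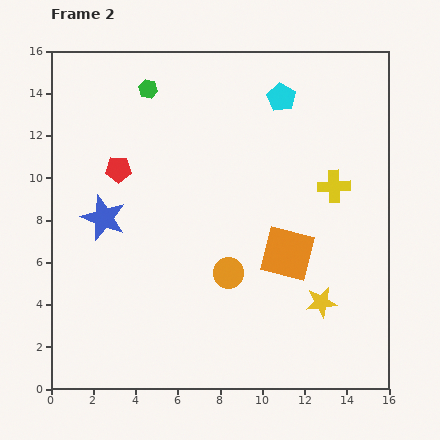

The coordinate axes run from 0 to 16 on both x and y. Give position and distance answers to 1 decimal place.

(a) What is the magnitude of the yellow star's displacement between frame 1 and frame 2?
3.4

The yellow star moved from (9.9, 5.9) to (12.8, 4.1), a distance of √(2.9² + 1.8²) ≈ 3.4.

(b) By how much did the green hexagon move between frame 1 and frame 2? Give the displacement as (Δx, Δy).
(-2.4, -0.2)

The green hexagon was at (7.0, 14.4) in frame 1 and (4.6, 14.2) in frame 2.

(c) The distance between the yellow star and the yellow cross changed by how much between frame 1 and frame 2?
+1.0

Distance in frame 1: 4.5. Distance in frame 2: 5.5.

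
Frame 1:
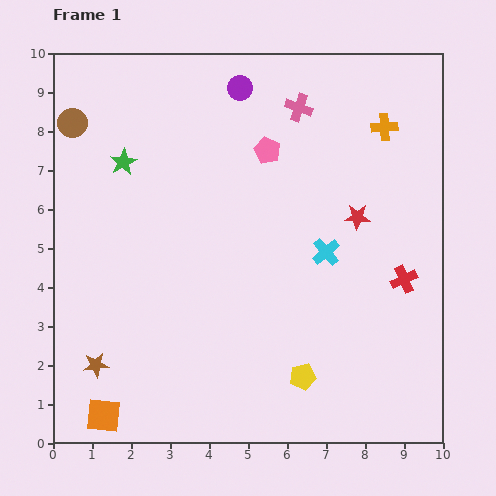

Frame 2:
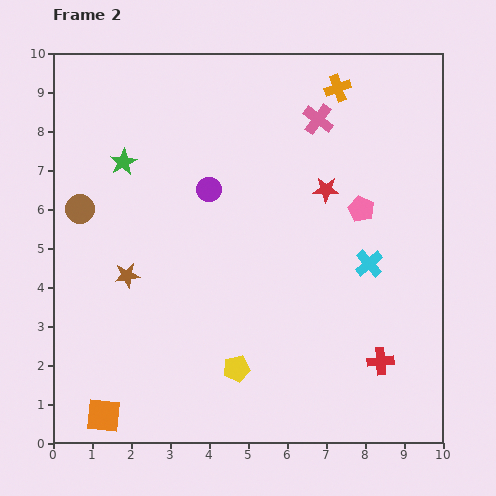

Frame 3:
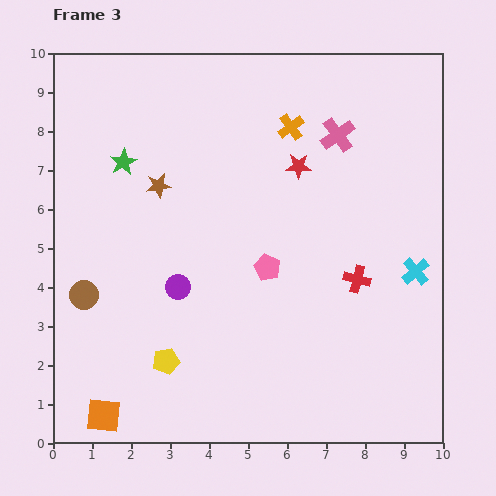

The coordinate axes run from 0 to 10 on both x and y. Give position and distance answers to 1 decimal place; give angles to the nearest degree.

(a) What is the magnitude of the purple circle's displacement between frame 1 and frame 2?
2.7

The purple circle moved from (4.8, 9.1) to (4.0, 6.5), a distance of √(0.8² + 2.6²) ≈ 2.7.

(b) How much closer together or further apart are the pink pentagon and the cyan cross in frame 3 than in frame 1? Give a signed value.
+0.8

Distance in frame 1: 3.0. Distance in frame 3: 3.8.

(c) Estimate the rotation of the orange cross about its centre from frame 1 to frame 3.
31° counter-clockwise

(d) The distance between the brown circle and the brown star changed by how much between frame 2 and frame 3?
+1.3

Distance in frame 2: 2.1. Distance in frame 3: 3.4.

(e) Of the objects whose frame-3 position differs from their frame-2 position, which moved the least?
the pink cross

(moved 0.6)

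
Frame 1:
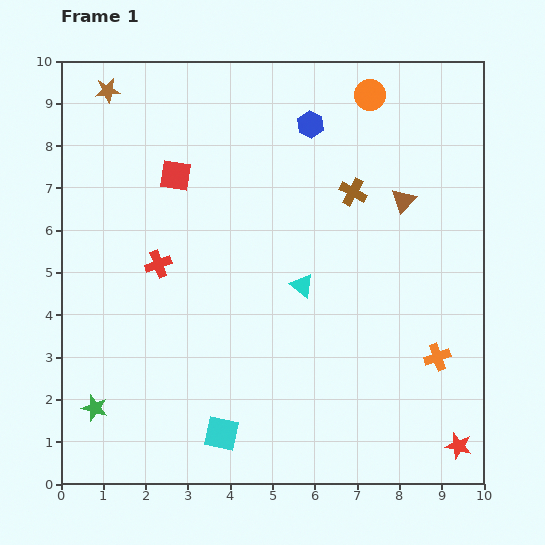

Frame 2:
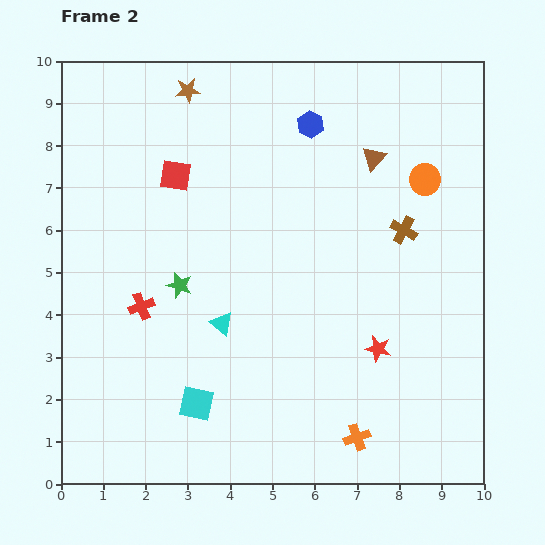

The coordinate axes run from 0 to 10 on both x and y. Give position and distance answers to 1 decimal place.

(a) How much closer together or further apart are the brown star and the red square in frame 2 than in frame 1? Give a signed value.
-0.6

Distance in frame 1: 2.6. Distance in frame 2: 2.0.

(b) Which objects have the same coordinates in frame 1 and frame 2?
the red square, the blue hexagon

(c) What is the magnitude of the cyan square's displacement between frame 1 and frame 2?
0.9

The cyan square moved from (3.8, 1.2) to (3.2, 1.9), a distance of √(0.6² + 0.7²) ≈ 0.9.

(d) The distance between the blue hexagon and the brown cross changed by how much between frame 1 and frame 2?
+1.4

Distance in frame 1: 1.9. Distance in frame 2: 3.3.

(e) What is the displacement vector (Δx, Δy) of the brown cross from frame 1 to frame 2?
(1.2, -0.9)

The brown cross was at (6.9, 6.9) in frame 1 and (8.1, 6.0) in frame 2.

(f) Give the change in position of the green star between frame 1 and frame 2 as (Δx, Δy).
(2.0, 2.9)

The green star was at (0.8, 1.8) in frame 1 and (2.8, 4.7) in frame 2.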